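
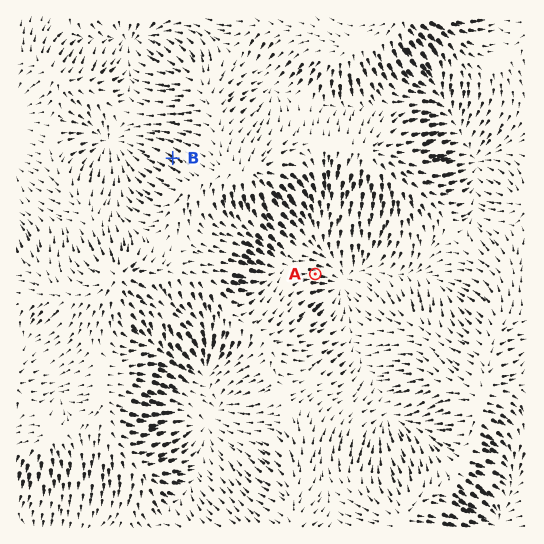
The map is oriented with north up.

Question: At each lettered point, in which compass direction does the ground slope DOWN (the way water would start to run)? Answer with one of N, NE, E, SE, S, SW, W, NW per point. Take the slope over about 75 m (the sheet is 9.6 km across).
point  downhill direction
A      E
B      NW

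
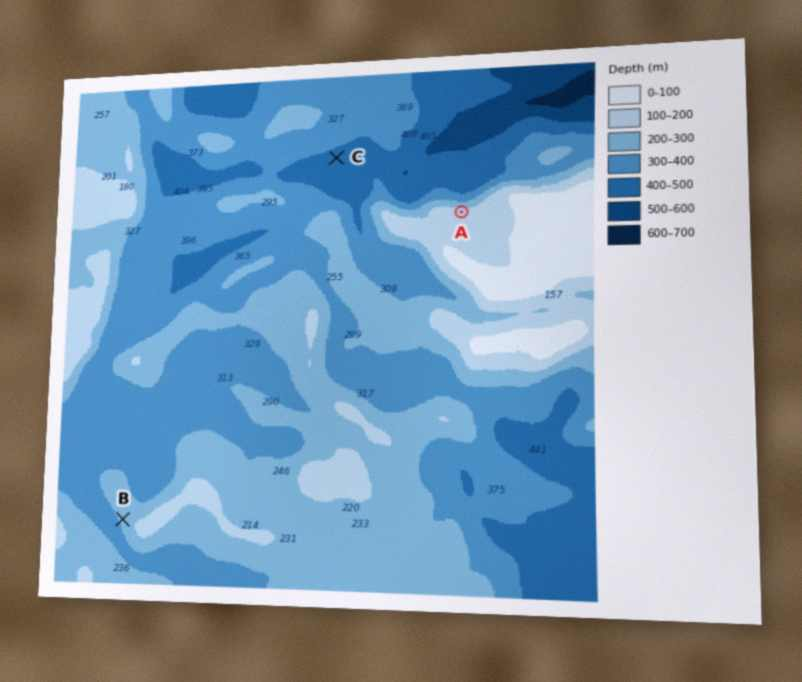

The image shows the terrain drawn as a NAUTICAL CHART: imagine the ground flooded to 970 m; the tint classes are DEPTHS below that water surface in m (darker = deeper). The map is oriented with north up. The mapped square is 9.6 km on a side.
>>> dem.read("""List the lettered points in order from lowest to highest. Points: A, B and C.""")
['C', 'B', 'A']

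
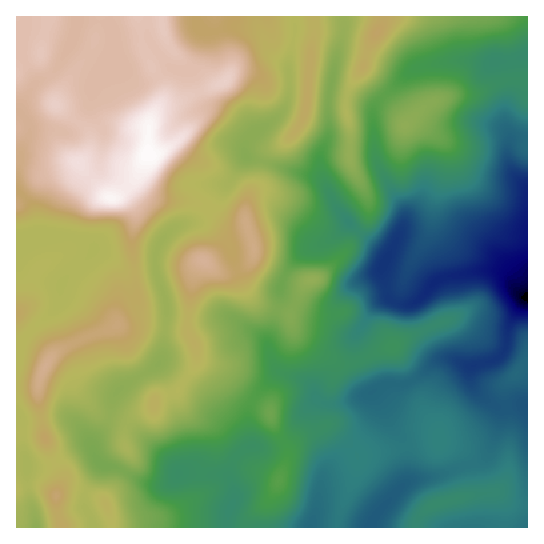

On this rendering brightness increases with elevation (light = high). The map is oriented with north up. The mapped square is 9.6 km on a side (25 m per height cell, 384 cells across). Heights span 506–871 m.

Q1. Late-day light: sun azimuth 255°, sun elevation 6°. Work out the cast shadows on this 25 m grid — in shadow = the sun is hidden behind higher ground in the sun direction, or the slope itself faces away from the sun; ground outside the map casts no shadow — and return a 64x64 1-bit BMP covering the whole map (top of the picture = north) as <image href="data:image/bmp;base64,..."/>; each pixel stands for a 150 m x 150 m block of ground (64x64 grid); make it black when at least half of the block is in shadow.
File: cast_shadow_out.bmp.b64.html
<image width="64" height="64" href="data:image/bmp;base64,Qk0+AgAAAAAAAD4AAAAoAAAAQAAAAEAAAAABAAEAAAAAAAACAAATCwAAEwsAAAIAAAAAAAAA////AAAAAAAABgAAAAAAAAAGAAAAAAAAAg8AABAAAAACD4AAOAAAAAMP4AA8AAAAAAfgADwAAAABwEAAPgAAAAHg4AAeAAAAAcHwABwAAAADgeAADAAAAAeBgAAAAAAAD4AAAAAAAAAPAAAAQAAAAA4AAABgAAAADAAAAPAAAAAcAAAAeAAAABwAAAAwAAAAHAAAAAAAAAAMAAAAAAAAAAwAAAIAAAAAAAAABwAAAAAAAAAHAABgAAAAAcYAAAAAAACBwAAAAAAAAEGAAAAAAAAAQwAAAAAAAABjAAAzgAwAAGEAAD8ADgAA4AECPwAeAADgA4P+AB4AAMADg/wACAAAwAPD/gAAAAHAA+H+AAAAAcAD+H8AAAABwAP8PwAAAAHAA/4/AAAAAcAD/x8AAAAAwAP/hwAAAADAB/+HgAAAAAAH/4fAAAAAAAfHB8AAAAAwAg8PwAAAAHgAPg8AAAAAfAD+HgAAAAA8APAeAAAAADwAADwAGAAADgAIPAA4AAAHgBw8ADgAAAfgHDwB+AAAA/AOPAPwAAAB+A88A/AAAAD4DzwDwAAAAHgHPAEAAAAAAAc4AAAAAAAARxABgAAAAAzHAADAAAAADMcPAAAAAAAPh4+AAAAAAA8Hj8AAAAAADweHwAAAAAwAAwOAAAAADAADAwAAAAAcAAEAAAAAABwAAAAAAA=="/>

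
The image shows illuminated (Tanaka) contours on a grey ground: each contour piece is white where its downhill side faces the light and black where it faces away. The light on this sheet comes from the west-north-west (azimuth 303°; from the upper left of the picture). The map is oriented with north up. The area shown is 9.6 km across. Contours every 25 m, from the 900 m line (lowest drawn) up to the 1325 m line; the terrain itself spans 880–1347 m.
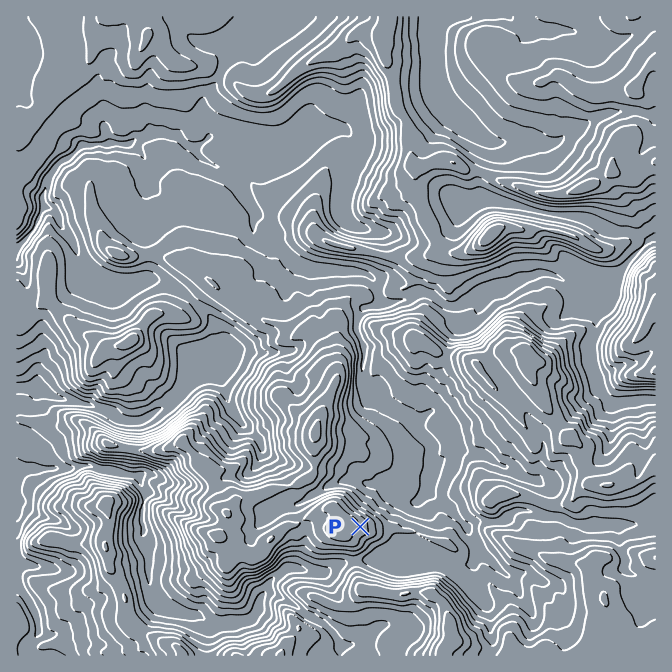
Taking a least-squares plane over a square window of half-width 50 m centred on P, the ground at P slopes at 9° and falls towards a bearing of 91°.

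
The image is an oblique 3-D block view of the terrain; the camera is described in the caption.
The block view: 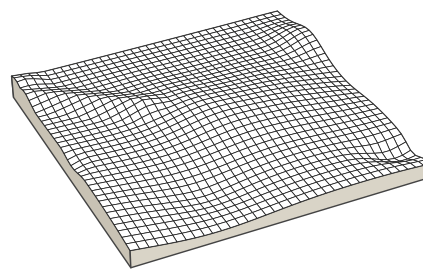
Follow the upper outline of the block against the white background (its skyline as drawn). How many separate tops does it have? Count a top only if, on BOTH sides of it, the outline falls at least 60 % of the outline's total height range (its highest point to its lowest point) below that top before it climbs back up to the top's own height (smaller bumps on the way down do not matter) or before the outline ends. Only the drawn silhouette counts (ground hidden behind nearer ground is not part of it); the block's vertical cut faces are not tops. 0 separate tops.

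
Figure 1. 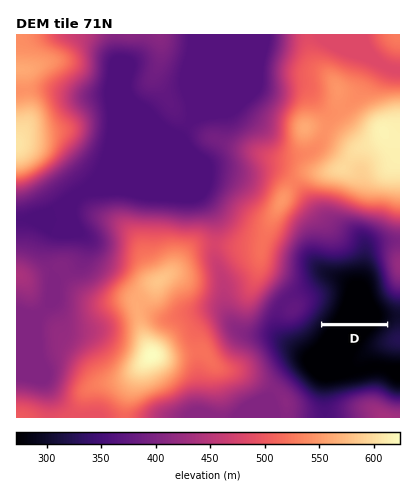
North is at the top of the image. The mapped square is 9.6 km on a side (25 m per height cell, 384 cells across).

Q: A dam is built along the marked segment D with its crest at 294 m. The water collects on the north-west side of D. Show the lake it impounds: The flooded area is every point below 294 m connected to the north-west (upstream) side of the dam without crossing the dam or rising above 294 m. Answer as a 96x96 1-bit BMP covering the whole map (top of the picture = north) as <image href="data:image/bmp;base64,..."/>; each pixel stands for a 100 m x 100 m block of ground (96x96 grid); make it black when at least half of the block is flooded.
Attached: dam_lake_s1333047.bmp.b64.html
<image width="96" height="96" href="data:image/bmp;base64,Qk2+BAAAAAAAAD4AAAAoAAAAYAAAAGAAAAABAAEAAAAAAIAEAAATCwAAEwsAAAIAAAAAAAAA////AAAAAAAAAAAAAAAAAAAAAAAAAAAAAAAAAAAAAAAAAAAAAAAAAAAAAAAAAAAAAAAAAAAAAAAAAAAAAAAAAAAAAAAAAAAAAAAAAAAAAAAAAAAAAAAAAAAAAAAAAAAAAAAAAAAAAAAAAAAAAAAAAAAAAAAAAAAAAAAAAAAAAAAAAAAAAAAAAAAAAAAAAAAAAAAAAAAAAAAAAAAAAAAAAAAAAAAAAAAAAAAAAAAAAAAAAAAAAAAAAAAAAAAAAAAAAAAAAAAAAAAAAAAAAAAAAAAAAAAAAAAAAAAAAAAAAAAAAAAAAAAAAAAAAAAAAAAAAAAAAAAAAAAAAAAAAAAAAAAAAAAAAAAAAAAAAAAAAAAAAAAAAAAAAAAAAAAAAAAAAAAAAAAAAAAAAAAAAAAAAAAH//gAAAAAAAAAAAAD//wAAAAAAAAAAAAB//gAAAAAAAAAAAAB//gAAAAAAAAAAAAA//AAAAAAAAAAAAAA/+AAAAAAAAAAAAAA/+AAAAAAAAAAAAAA/8AAAAAAAAAAAAAA/8AAAAAAAAAAAAAA/8AAAAAAAAAAAAAB/8AAAAAAAAAAAAAB/4AAAAAAAAAAAAAAfwAAAAAAAAAAAAAAAgAAAAAAAAAAAAAAAAAAAAAAAAAAAAAAAAAAAAAAAAAAAAAAAAAAAAAAAAAAAAAAAAAAAAAAAAAAAAAAAAAAAAAAAAAAAAAAAAAAAAAAAAAAAAAAAAAAAAAAAAAAAAAAAAAAAAAAAAAAAAAAAAAAAAAAAAAAAAAAAAAAAAAAAAAAAAAAAAAAAAAAAAAAAAAAAAAAAAAAAAAAAAAAAAAAAAAAAAAAAAAAAAAAAAAAAAAAAAAAAAAAAAAAAAAAAAAAAAAAAAAAAAAAAAAAAAAAAAAAAAAAAAAAAAAAAAAAAAAAAAAAAAAAAAAAAAAAAAAAAAAAAAAAAAAAAAAAAAAAAAAAAAAAAAAAAAAAAAAAAAAAAAAAAAAAAAAAAAAAAAAAAAAAAAAAAAAAAAAAAAAAAAAAAAAAAAAAAAAAAAAAAAAAAAAAAAAAAAAAAAAAAAAAAAAAAAAAAAAAAAAAAAAAAAAAAAAAAAAAAAAAAAAAAAAAAAAAAAAAAAAAAAAAAAAAAAAAAAAAAAAAAAAAAAAAAAAAAAAAAAAAAAAAAAAAAAAAAAAAAAAAAAAAAAAAAAAAAAAAAAAAAAAAAAAAAAAAAAAAAAAAAAAAAAAAAAAAAAAAAAAAAAAAAAAAAAAAAAAAAAAAAAAAAAAAAAAAAAAAAAAAAAAAAAAAAAAAAAAAAAAAAAAAAAAAAAAAAAAAAAAAAAAAAAAAAAAAAAAAAAAAAAAAAAAAAAAAAAAAAAAAAAAAAAAAAAAAAAAAAAAAAAAAAAAAAAAAAAAAAAAAAAAAAAAAAAAAAAAAAAAAAAAAAAAAAAAAAAAAAAAAAAAAAAAAAAAAAAAAAAAAAAAAAAAAAAAAAAAAAAAAAAAAAAAAAAAAAAAAAAAAAAAAAAAAAAAAAAAAAAAAAAAAAAAAAAAAAAAAAAAAAAAAAAA="/>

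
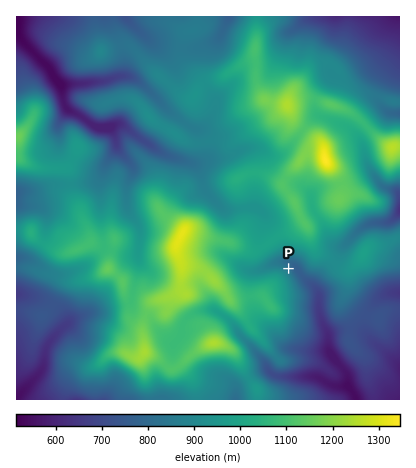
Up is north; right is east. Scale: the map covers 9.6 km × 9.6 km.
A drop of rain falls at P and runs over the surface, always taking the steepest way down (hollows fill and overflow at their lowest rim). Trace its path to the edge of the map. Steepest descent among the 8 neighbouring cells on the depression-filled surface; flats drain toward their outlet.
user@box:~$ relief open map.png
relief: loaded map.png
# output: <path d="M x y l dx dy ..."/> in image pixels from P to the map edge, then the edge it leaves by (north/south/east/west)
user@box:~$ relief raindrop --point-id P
<path d="M288 268l2-2 4 0 8 10 16 16 0 18 4 14 6 8 0 14 0 4 10 10 2 6 6 6 2 4 0 12 6 6 2 6"/>
exit: south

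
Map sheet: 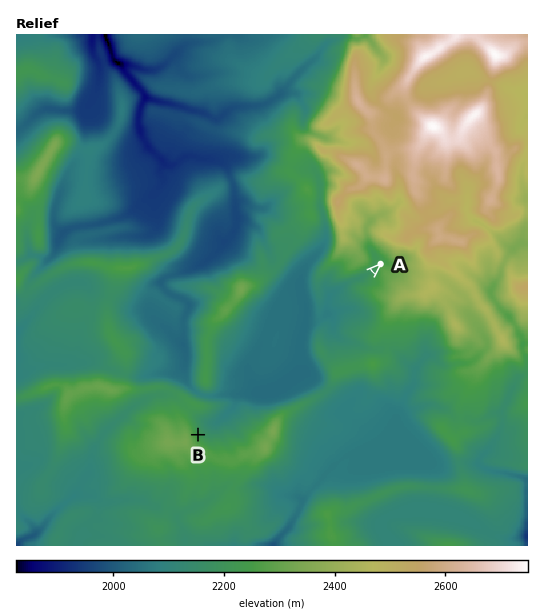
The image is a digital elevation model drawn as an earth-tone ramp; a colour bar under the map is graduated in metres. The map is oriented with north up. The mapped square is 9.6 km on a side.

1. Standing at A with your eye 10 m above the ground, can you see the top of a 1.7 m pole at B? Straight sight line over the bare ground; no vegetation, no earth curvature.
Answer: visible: true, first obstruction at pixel None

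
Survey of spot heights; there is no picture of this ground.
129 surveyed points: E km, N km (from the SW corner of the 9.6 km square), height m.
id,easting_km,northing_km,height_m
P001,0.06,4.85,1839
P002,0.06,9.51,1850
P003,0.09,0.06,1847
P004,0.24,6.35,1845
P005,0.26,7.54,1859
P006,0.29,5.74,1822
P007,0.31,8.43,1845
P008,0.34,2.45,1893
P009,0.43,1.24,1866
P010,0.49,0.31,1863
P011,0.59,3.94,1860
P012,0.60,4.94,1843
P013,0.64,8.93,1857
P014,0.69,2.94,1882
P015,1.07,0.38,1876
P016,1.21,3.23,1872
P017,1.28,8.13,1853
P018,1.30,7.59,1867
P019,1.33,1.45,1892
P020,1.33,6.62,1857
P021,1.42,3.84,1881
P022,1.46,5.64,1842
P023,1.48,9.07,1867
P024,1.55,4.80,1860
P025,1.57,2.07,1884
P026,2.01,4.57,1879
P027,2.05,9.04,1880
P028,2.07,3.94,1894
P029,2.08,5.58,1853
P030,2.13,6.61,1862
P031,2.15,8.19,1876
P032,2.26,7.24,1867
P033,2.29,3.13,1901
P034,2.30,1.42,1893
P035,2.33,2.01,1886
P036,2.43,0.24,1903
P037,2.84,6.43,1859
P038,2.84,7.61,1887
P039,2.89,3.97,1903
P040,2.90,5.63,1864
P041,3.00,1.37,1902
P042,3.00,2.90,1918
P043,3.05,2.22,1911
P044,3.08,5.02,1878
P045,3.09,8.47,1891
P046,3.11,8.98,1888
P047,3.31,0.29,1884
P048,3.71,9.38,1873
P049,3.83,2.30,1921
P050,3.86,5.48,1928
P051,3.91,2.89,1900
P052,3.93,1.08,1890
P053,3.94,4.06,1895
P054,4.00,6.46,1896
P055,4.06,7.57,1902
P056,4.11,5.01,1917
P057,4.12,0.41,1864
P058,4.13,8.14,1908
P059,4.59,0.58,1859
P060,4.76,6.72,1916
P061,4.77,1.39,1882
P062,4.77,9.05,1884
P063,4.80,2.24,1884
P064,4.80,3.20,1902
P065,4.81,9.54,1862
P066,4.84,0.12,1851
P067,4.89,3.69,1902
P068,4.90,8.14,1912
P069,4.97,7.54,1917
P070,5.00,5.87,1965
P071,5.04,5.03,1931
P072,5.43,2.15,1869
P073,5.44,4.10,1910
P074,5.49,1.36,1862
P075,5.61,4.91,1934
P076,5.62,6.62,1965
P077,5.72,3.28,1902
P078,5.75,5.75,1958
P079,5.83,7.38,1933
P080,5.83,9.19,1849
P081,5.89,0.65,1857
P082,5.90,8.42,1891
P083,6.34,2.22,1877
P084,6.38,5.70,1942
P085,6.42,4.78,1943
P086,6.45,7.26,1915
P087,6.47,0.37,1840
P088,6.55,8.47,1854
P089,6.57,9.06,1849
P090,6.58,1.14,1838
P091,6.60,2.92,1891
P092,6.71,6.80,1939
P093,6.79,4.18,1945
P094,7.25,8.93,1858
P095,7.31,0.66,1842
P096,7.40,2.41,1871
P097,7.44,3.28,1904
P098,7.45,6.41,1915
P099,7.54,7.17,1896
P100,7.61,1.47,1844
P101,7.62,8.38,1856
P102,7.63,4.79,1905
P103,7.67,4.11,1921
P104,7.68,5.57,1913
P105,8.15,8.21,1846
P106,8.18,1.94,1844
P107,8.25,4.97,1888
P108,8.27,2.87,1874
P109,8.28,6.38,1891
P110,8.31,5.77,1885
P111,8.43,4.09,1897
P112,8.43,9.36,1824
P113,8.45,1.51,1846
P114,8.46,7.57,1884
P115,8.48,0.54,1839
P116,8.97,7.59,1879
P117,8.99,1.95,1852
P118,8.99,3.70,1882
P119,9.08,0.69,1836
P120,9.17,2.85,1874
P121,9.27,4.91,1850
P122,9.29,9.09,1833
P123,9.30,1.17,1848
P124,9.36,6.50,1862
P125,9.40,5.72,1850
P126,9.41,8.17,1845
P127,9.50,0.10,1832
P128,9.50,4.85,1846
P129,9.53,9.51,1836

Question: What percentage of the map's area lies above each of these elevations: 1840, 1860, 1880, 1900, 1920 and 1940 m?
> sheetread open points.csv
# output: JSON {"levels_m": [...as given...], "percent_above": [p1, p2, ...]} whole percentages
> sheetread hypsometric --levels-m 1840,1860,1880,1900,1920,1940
{"levels_m": [1840, 1860, 1880, 1900, 1920, 1940], "percent_above": [94, 72, 51, 27, 11, 5]}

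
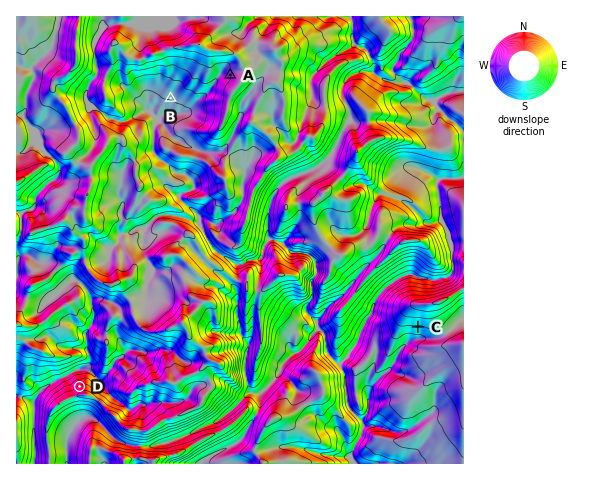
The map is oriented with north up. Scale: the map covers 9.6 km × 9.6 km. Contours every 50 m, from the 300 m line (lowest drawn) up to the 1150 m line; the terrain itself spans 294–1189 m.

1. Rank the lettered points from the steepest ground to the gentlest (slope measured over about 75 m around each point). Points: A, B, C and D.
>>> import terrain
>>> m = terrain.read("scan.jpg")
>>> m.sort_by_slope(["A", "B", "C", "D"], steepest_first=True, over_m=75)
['D', 'C', 'A', 'B']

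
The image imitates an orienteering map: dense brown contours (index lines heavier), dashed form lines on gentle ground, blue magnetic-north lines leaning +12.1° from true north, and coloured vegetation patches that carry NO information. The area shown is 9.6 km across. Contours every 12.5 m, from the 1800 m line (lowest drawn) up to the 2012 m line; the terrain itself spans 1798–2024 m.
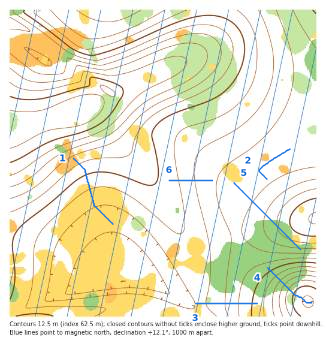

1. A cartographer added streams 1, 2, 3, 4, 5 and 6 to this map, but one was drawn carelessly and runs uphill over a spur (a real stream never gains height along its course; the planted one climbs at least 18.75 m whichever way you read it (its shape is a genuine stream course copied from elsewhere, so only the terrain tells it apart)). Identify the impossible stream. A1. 5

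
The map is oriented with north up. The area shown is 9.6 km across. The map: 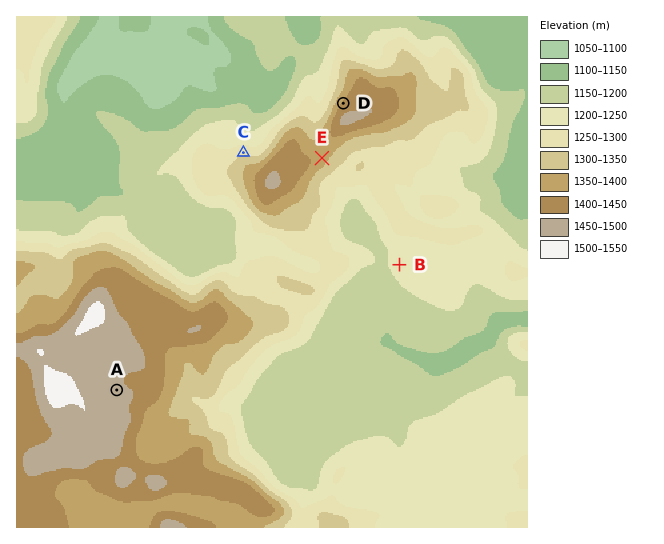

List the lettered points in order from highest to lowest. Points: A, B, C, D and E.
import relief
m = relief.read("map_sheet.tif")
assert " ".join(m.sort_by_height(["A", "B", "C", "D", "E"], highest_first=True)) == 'A D E C B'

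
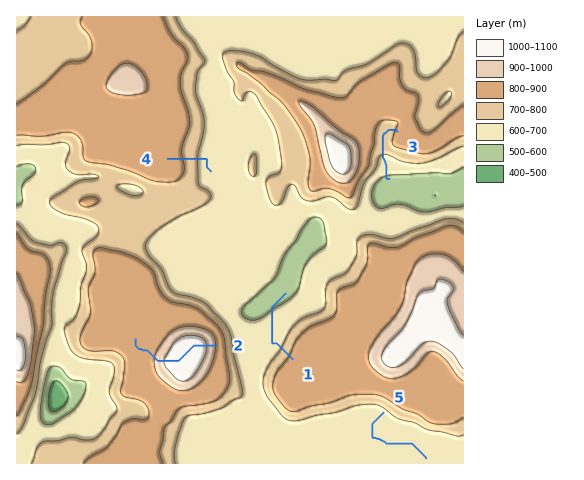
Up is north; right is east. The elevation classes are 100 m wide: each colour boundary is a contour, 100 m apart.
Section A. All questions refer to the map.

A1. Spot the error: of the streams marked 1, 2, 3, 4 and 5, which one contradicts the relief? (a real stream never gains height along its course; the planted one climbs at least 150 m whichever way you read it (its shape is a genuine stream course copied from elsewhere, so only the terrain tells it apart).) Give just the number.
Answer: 2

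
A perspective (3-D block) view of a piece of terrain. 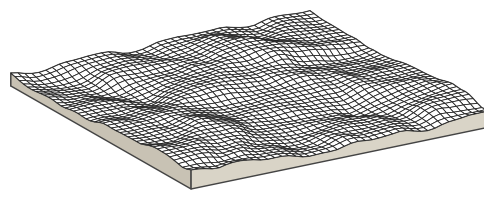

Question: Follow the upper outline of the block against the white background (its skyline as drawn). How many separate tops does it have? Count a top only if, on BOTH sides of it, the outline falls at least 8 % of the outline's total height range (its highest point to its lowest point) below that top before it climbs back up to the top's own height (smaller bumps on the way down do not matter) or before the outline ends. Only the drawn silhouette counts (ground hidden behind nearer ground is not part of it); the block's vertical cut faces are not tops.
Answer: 2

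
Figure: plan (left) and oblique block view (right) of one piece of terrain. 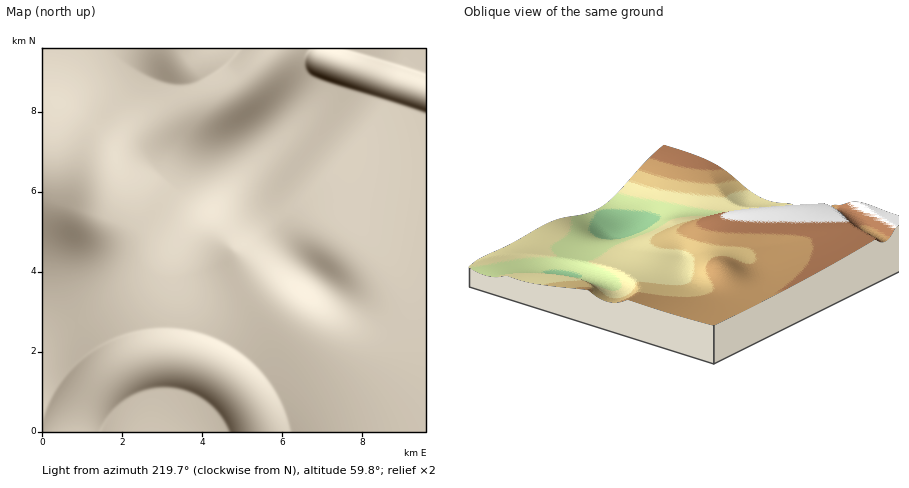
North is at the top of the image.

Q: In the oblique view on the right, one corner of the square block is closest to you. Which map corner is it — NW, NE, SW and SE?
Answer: SE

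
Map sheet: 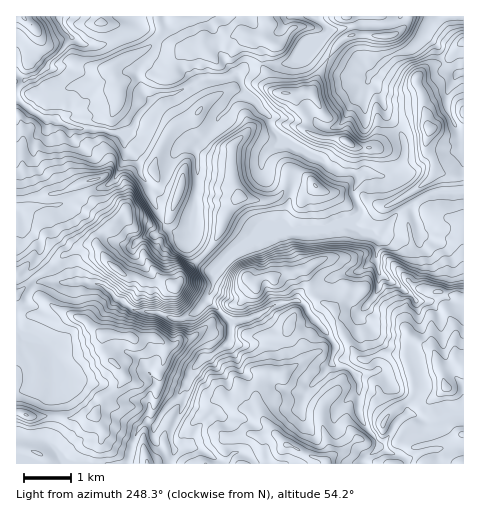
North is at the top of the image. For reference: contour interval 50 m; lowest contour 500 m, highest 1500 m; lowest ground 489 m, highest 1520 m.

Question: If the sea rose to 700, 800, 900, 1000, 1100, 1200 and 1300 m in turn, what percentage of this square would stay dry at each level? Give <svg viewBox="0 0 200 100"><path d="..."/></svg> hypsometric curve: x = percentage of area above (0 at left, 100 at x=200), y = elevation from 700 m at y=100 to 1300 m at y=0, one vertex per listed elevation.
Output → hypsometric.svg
<svg viewBox="0 0 200 100"><path d="M179 100l-37-17-27-16-21-17-14-17-28-16-27-17"/></svg>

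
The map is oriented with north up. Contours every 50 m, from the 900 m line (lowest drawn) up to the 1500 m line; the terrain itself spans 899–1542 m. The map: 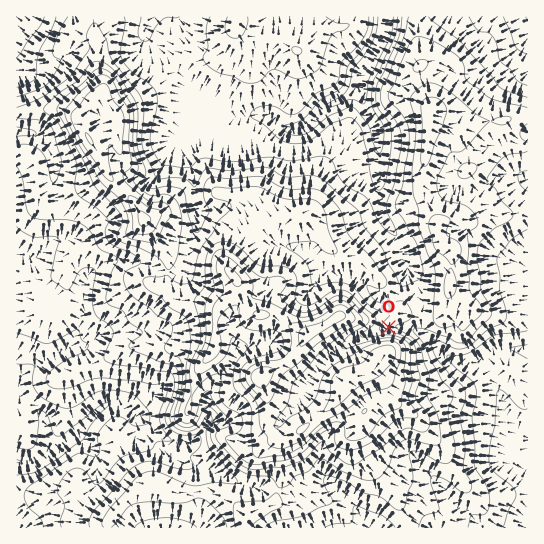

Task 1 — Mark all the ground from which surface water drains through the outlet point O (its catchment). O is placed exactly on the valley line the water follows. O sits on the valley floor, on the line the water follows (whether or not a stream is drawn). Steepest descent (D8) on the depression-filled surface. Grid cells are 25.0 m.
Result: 2.961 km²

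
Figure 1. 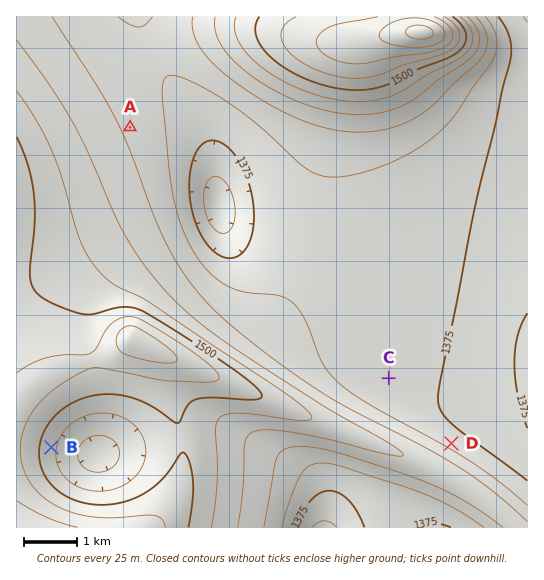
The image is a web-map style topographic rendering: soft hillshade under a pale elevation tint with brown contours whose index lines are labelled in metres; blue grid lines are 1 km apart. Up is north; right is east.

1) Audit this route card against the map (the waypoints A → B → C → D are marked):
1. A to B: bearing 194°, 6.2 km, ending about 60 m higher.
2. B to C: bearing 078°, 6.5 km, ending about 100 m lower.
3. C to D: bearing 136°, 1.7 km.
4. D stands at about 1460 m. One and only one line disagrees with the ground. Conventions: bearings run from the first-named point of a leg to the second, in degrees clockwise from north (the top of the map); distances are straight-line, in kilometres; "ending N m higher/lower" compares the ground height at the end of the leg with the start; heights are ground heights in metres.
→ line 4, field height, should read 1390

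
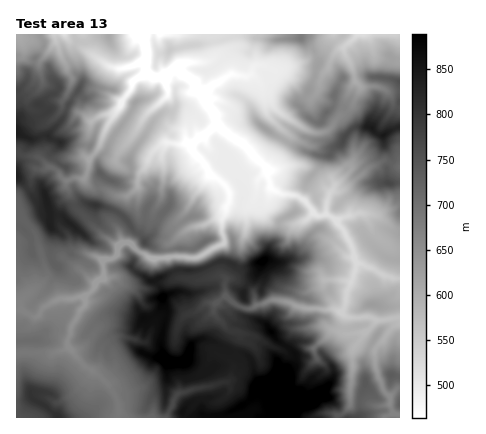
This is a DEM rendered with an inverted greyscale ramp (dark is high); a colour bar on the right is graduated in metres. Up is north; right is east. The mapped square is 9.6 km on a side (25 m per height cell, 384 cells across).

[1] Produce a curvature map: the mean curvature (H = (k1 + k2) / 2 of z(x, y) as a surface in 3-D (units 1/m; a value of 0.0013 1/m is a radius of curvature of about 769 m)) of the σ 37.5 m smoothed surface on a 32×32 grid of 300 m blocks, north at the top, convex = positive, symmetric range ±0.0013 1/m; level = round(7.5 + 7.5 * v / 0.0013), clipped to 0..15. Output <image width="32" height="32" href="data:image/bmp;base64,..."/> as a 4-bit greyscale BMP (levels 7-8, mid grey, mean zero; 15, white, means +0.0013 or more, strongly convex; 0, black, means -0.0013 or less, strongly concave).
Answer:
<image width="32" height="32" href="data:image/bmp;base64,Qk12AgAAAAAAAHYAAAAoAAAAIAAAACAAAAABAAQAAAAAAAACAAATCwAAEwsAABAAAAAAAAAAAAAAABEREQAiIiIAMzMzAERERABVVVUAZmZmAHd3dwCIiIgAmZmZAKqqqgC7u7sAzMzMAN3d3QDu7u4A////AGaLd4dnk2t5iYd3d0M0mHN6h2eJZ4XTuXWJd5vc8qeWe6l3d3dlxDNXaoalWpCrJ3ZoeGd3ZLaKl3eLpZf0jEyHeIZ4dYnrpoh5SYo09XZ4ZmZXmFn4g8V4mGdrH3RXaZmZaXhnR5S6mGZai/NnakmHmFqGe6akdYV3rHZDaaa3dYiVmHi4pWhZu8t5yoRkZXlWdXh5eKWFNyMDAXdlnKh3p4Zqdke8u7PV97l2tIeJh3iaQ1TOhEV1WpaZdHZ6ZYh6dua/k7//uKqppkaqRHl5docVDwAQAJ5Y68zIhlmod2Z26hD7e79Qdb06lnaJd4SqjlhtmnY315SHRLqjt4hnt8R2i2eHuER2SKU3FoZpWZhn27eHuWtkhnSPKNdlWEnHW2Q0a4pqdpeGQphYd4anxlJ46lx2dnWYhpunVp3cpFPWq1opdmdpiXVnhkaFlnd5VHZcR3h1mJdYVHy1WFdXbJZ6WKVmS4mEdZ2Hu0XFuri2sqS4aXOkVo55dH5n5oZbaGTJTHd7SYn1kaw2v1qXl5N1DkXJejlbVjx7hTuWeJW5ugnpG4WHmWW8VrdZmJddLYrw3E1maYd2Z7TGNCh5iz5mejMXSpVmh2WWfk/sdrZ5QlMtonaIh2ZUiXR1RWpWhki6arqYZ3h2Rph1l5lnpniblSt1iZl5i72miGZ1"/>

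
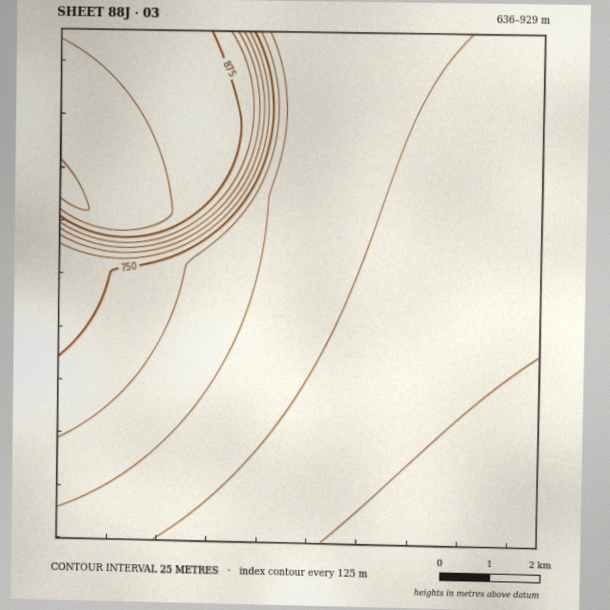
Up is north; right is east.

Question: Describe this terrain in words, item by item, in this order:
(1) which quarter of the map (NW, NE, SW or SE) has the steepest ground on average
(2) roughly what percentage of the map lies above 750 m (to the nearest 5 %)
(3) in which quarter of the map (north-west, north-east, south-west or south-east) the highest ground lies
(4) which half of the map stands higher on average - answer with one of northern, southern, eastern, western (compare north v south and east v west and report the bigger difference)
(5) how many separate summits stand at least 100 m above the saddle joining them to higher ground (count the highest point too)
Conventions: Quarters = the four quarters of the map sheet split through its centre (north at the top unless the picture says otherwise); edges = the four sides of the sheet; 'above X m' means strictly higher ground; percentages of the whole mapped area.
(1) The north-west quarter is the steepest part of the map.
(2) Ground above 750 m makes up about 20 % of the sheet.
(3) Look to the north-west quarter for the highest ground.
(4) Taken as a whole, the western half is higher than the eastern.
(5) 1 summit rises at least 100 m above its surroundings.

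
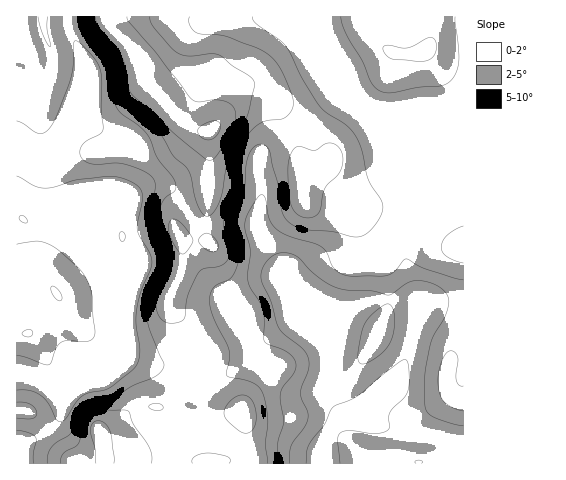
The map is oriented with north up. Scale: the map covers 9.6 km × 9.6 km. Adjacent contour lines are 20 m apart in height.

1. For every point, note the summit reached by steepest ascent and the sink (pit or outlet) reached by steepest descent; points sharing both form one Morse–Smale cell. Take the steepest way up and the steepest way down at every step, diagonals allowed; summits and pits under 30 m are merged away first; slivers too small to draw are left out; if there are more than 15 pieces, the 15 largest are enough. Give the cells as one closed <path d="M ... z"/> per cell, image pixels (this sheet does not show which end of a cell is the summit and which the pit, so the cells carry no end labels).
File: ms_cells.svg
<path d="M323 16l-217 1 4 11 19 18 8 11 9 25 25 29 17 15 22 6 0 34-3 14 2 21-3 16 0 20 3 5-28-3 2 26-14 36 6 11 25 24 6 10 0 10-11 16 12 16 39-24 7-7 2-6 3 12 25 24 11 5 20 0 12-3 5 13 9 14-16 26 1 22 138 0 1-264-6-1-18 7-14 2 0-7-6-12-20-13-13-14-13-26-14-21-31-76z"/><path d="M105 16l-62 0 1 15 9 26 0 12-4 15-6 4-4 0-23-7 1 381 7-19 22-11 13-13 3-15-4-6 9 0 23-23 37-16 7 0 14 5 28-3 9 3 10 8 8-9 4-10-3-12-29-29-5-7-1-7 9-18 5-15 0-16-4-11 30 4-3-5 0-20 3-16-2-21 3-14 0-34-22-6-17-15-25-29-9-25-8-11-19-18z"/><path d="M463 16l-139 1 0 8 5 14 33 80 12 17 13 26 13 14 20 13 6 12 0 7 38-9z"/><path d="M255 351l-2 6-7 7-35 23-4 1-13-16-32 35-26 1-24 19-13 4 6 32 218 1 1-22 16-26-9-14-5-13-12 3-20 0-11-5-25-24z"/><path d="M134 359l-7 0-37 16-23 23-8 0 3 6-3 15-13 13-23 12-7 19 88 1 0-15-5-17 13-5 24-19 26-1 31-35-8-8-9-3-28 3z"/><path d="M42 16l-26 1 0 63 8 5 15 3 4 0 6-4 4-15-1-17-7-17z"/>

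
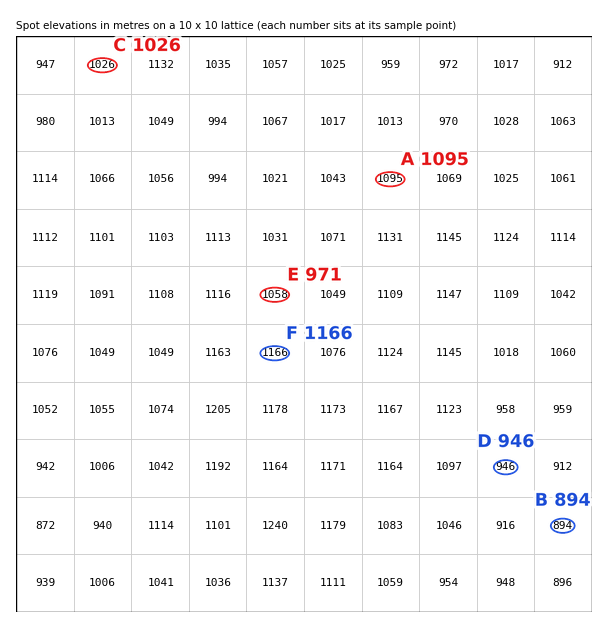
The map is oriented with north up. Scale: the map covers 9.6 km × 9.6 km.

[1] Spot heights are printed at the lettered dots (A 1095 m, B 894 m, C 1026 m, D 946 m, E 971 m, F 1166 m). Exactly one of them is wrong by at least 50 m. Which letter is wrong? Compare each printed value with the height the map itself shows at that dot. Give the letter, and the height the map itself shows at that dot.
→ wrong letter E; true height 1058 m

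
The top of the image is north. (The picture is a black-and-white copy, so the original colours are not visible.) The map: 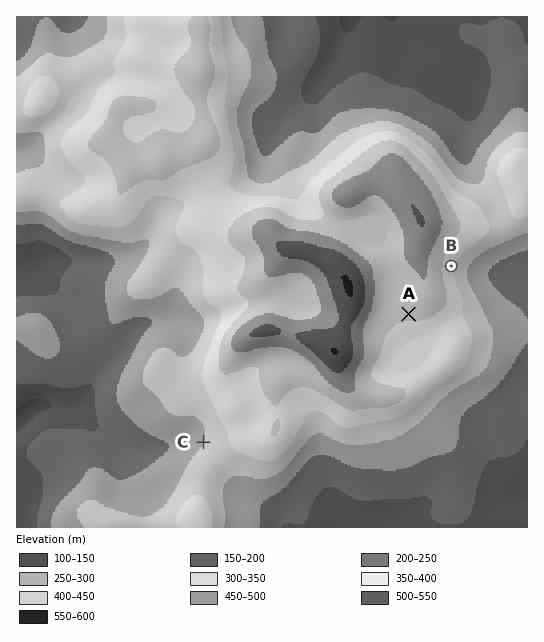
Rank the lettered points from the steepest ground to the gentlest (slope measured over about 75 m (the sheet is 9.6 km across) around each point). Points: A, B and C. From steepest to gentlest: B C A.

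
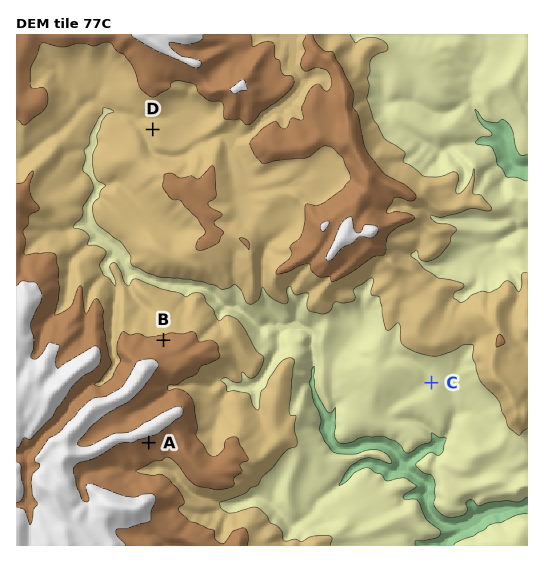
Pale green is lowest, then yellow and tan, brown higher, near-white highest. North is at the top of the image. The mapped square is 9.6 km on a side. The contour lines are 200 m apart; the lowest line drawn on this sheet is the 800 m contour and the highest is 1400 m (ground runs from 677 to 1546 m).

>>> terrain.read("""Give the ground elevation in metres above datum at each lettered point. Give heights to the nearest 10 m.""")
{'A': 1340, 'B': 1230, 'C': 920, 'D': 1080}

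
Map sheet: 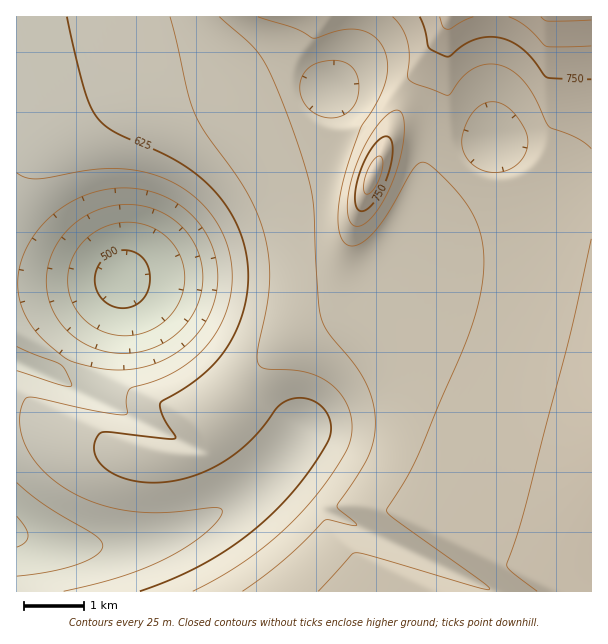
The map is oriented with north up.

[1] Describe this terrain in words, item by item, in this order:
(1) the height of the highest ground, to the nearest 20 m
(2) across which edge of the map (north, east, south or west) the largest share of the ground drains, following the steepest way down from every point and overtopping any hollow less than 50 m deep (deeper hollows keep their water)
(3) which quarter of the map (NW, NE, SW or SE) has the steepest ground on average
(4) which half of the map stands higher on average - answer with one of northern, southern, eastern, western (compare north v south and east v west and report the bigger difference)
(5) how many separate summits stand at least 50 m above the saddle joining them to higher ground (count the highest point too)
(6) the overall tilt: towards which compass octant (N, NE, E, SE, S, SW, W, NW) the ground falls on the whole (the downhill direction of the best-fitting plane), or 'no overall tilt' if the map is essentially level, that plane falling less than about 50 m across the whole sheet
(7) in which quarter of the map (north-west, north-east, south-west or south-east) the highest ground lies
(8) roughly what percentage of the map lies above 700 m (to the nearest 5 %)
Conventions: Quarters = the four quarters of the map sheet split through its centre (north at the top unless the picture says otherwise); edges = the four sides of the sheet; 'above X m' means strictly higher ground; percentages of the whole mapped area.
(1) About 800 m is the highest elevation on the sheet.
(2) Most of the ground drains across the western edge.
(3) The steepest ground, on average, is in the south-west quarter.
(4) The eastern half stands higher on average than the western half.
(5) There are 2 summits with 50 m or more of prominence.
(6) The general tilt is down to the west (the land rises towards the east).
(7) Look to the north-east quarter for the highest ground.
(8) Ground above 700 m makes up about 30 % of the sheet.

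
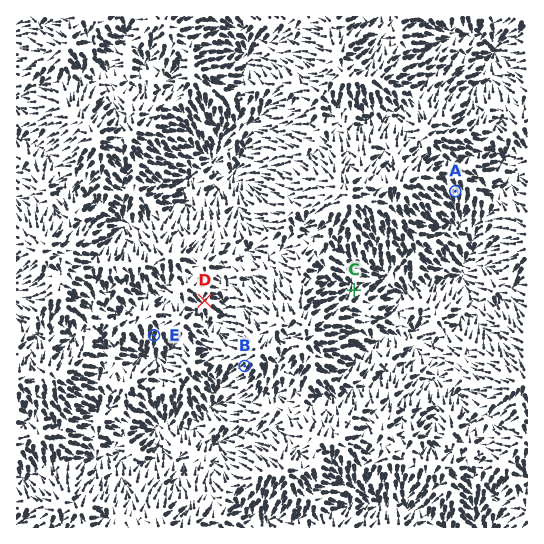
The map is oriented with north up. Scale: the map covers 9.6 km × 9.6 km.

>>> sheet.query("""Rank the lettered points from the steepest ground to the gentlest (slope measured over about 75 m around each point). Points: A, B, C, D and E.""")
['B', 'A', 'E', 'C', 'D']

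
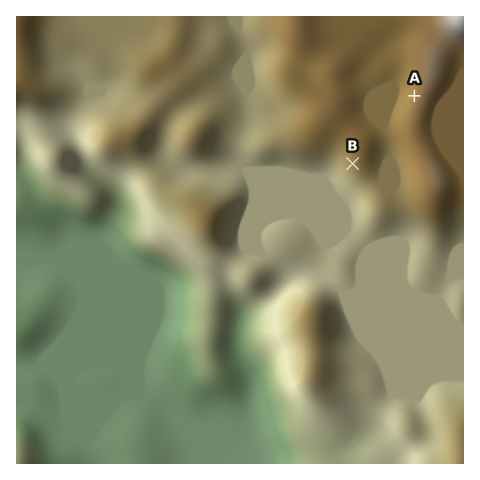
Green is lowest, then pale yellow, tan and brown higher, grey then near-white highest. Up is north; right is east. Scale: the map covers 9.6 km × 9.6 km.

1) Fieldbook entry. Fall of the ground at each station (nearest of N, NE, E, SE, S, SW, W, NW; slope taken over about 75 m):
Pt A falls W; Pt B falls SW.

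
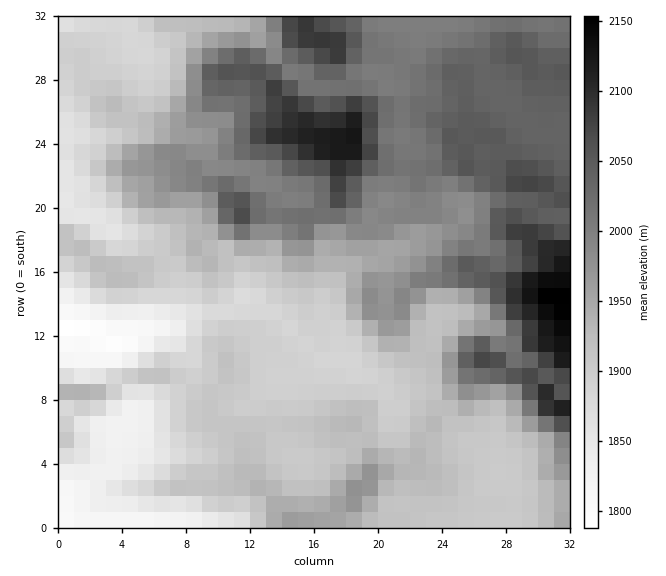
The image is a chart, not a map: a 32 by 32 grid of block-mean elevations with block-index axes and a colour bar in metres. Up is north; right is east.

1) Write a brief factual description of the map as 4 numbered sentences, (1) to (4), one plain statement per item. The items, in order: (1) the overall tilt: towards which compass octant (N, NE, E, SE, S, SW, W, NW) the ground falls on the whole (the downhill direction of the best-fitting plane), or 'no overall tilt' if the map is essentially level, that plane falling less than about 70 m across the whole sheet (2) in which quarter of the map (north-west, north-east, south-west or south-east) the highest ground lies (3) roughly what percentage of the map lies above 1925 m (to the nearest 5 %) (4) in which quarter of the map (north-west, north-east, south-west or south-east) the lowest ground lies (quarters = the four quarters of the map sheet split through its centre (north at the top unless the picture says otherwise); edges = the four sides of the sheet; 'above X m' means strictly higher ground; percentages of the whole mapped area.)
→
(1) Overall the map slopes down towards the south-west.
(2) The highest point lies in the south-east quarter of the map.
(3) Roughly 55 % of the ground is higher than 1925 m.
(4) Look to the south-west quarter for the lowest ground.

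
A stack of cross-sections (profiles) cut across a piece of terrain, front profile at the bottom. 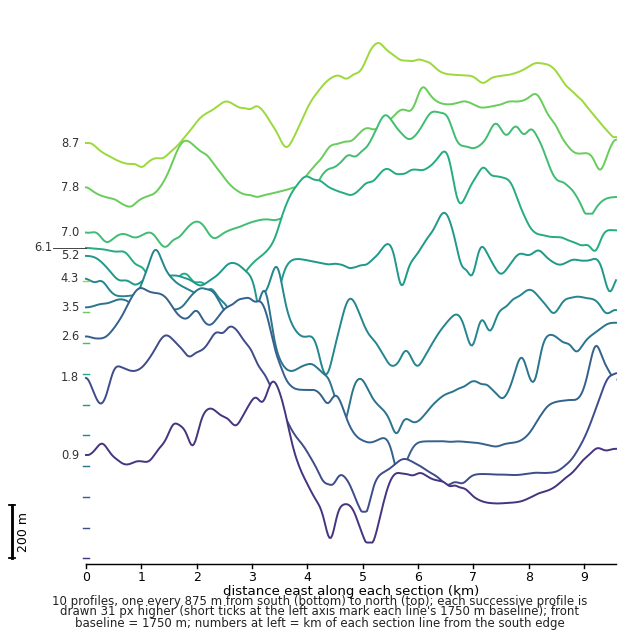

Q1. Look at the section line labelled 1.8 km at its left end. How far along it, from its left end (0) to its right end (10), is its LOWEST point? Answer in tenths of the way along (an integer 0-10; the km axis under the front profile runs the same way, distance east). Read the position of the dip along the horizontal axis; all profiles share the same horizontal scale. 5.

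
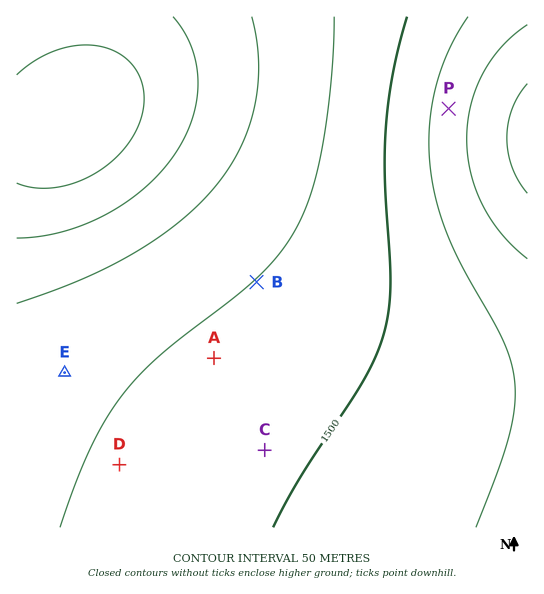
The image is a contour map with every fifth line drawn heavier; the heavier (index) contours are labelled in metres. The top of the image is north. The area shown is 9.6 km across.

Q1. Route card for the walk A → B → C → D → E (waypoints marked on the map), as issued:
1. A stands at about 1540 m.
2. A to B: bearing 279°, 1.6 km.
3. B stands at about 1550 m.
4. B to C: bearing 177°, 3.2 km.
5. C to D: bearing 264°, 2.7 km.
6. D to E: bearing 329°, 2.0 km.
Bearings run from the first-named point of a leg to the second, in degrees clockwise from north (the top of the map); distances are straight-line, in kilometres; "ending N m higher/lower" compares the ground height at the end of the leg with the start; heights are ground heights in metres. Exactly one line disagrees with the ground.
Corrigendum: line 2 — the bearing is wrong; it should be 029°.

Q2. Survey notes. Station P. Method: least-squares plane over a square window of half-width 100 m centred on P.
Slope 4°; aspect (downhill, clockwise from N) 100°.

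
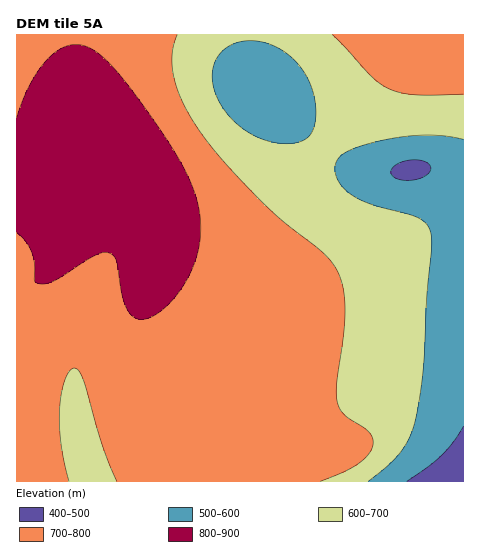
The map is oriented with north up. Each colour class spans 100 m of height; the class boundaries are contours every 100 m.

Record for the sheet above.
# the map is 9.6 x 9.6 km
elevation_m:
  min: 410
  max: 900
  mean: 710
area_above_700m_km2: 56.4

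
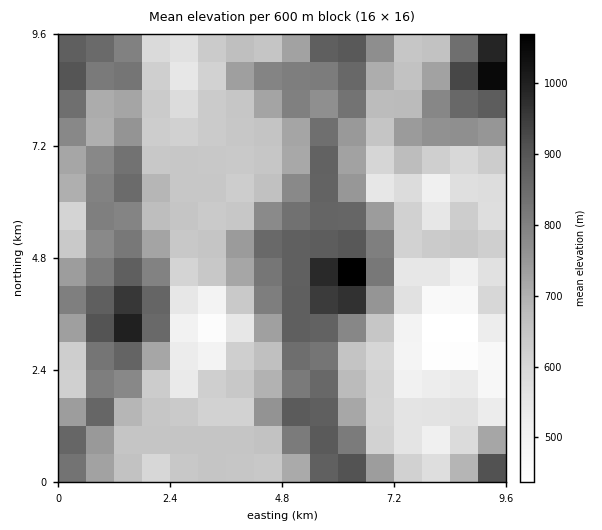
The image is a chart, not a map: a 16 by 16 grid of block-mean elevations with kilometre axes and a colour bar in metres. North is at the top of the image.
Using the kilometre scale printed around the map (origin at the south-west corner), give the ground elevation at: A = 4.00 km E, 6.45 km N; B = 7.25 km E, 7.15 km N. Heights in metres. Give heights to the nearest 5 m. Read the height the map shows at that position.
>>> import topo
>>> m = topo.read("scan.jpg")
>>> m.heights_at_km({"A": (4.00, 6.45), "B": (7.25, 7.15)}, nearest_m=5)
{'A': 630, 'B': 660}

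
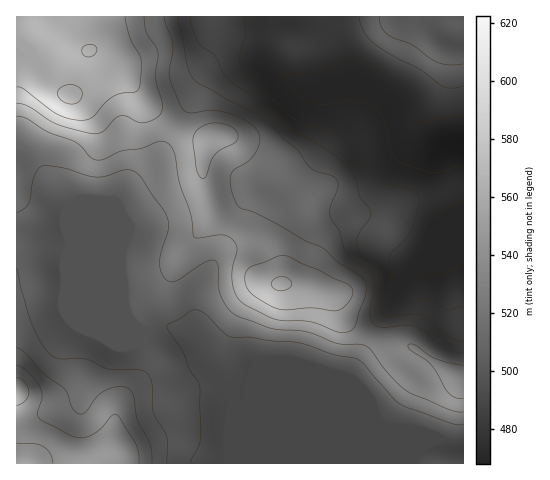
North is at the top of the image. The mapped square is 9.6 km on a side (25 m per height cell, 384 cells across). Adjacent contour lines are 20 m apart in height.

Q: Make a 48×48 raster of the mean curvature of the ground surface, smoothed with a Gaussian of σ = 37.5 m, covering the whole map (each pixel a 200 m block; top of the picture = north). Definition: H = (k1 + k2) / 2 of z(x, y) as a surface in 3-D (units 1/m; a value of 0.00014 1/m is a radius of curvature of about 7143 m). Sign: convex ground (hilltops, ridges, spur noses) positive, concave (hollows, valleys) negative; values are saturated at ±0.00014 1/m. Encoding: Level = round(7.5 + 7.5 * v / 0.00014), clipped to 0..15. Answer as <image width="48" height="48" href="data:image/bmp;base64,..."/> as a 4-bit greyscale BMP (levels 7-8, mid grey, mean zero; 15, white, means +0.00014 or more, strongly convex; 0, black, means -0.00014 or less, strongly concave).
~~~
<image width="48" height="48" href="data:image/bmp;base64,Qk32BAAAAAAAAHYAAAAoAAAAMAAAADAAAAABAAQAAAAAAIAEAAATCwAAEwsAABAAAAAAAAAAAAAAABEREQAiIiIAMzMzAERERABVVVUAZmZmAHd3dwCIiIgAmZmZAKqqqgC7u7sAzMzMAN3d3QDu7u4A////AKzJeJmYisuGVEVmd3h4d4eHeHiId3a93Hmpmqu7vNyGZ3h2Z3d3d3d3d3d3d3VXdmiruXes3cl3iJl2Z3d3d3d3d3d3d3d1M3ealiJZy5ZmiJh2Z3d3d3d3d3d3d3YyRlRFVCE4y3RFaIh2Z3iHd4iHeHd2VDI0WGQjRUNa7XM0Z4h1Z3d3iIeId3dmZURWi9pmZlRq7qVFeIhlZ3d3h3h3h3dVZnia3/+4h3VozshneJh2Z3d4iIeHd3Yjasuq3/+XeJh3nMmHd4mHd3eIeHiHd3I1ndp4vvpEWKqHiaqHZniId3d4h4d3ZSNa3ZZp38YzR6uWVomZmGZ3eGd3d3ZDMyOMuXet7aZEV4qFIkeruWZniGRERDM0QySsmJzup6dVZndiNCSal2ZniGREMzNFh1asvO/ZQphmZlM2d3VodWZmd1RVQzRZ3ams7/2UEphmZEd3d3dmZmZVd1RodlaL/8l5ztpjJYh2VXd3d2d1Z2VWiGV7yoib3JUiaspzR4h2N3h3d1qGd1VWiYeM7Kmau6UABJuUWYmXN4h3d2qYmFVnirq926mqzvxQAFmVa3mpN3d3dlmZqWV3et3v7Lu7z//CACeFa3mqR3d3dliJqVRFa+7v/c3Lvv/3ETZ1aompN3d3dWmIu3MiXP287Jqoi9/XMjVUWIiHN3d4dYmIzaYgOslouWZ3iGZ1RDd3ZoiHV3eHdXl3v9lRFnVGmFaJhAAlZkN3d5mIdnh4d1hmndqFRndomGeKlAAmqXNnd5mHZnd4d0ZUaaqYiamZl2aKp0NIzJU3d3d3R3h3d1VUV3m6iJiIdlZ4iZhozKYmeGeHR3iId1ZlZ3jcdnd3dmeGV6qZu6dDd5mXRXd3dXd3d3jcdXiIdnmnRHmZq7llRbl2ZEVERFeYd3nbZYiHdnm6dWeIq8uYhrhVd0NFQzeYZ4vZRXdmZnit2nd3mruqqbhWdlaIUzeXV53XNXdWd3ic/ZdmZ4iIu7h4h3rLhEiWVq7WJHZniIiK3HZlRFVGm4d3d4vclmh1RZ3GJHdomph4qFVlRWZEeFVVVFiqh4hkRYzIaJh4rLmIhkV2VndlZkREMiWZeJlURp3szsmavLmZhleHZ4hlVSNVRFipZpp1aK3//+zcqHeIh2iHZ4hkRRNXiry3RHqYh3rf/szbczRWZniHZ4mGZgJa3/6mM2vMlTWJmYiYQiNFZ4iHd3iZhzad//2mM4ztlTRmVmZlMjRWZ3d3dmeKmGre7bu5Zq3KdUWIZnhkNFZmd3d3dlV5mGvKqYmqmbyWVVaZd5hjRWd3d3d2ZUR5h2mXeHeamsp0NFaHZWZERmZmd3dlVUV4h3d2Z4eImsuGRGeIZEM0VmZmZmVEVlaaqodmZ5mYisy7llaJlkM0aJh2ZVRFeHnO3XdmaKqqmZmc2UNpmGRFi8uZhkVoqpvtqWZneImqqXVa2kJYmZhnm8upl1esypvIVGeIiHd4mYVIuDJXmZh3iImYh2jOyYmGVmiph3d2aIZXhBJXiHZXZVZ4h2e9uHd3qw=="/>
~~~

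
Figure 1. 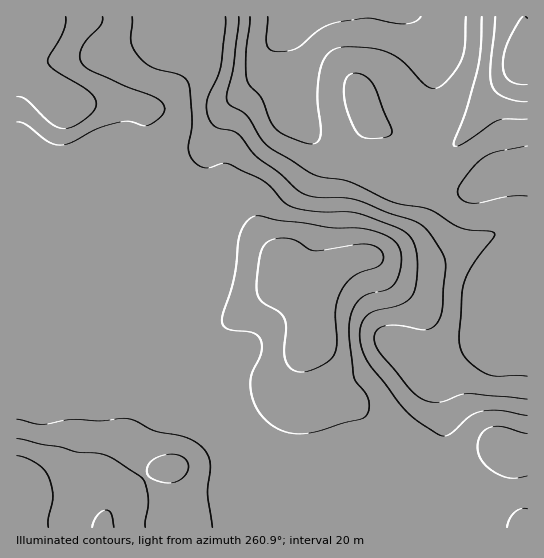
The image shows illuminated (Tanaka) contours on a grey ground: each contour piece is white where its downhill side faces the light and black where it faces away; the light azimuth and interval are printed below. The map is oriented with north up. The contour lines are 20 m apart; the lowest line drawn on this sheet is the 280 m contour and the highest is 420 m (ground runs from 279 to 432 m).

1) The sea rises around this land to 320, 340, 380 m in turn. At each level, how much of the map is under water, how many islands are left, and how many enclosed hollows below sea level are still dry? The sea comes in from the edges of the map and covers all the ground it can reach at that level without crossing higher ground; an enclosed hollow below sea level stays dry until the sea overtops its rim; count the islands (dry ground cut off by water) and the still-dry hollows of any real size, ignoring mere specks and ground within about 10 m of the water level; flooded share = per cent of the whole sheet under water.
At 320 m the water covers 20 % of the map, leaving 0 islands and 0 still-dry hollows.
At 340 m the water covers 28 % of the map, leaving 0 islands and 0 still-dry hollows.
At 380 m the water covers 77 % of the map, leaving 1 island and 0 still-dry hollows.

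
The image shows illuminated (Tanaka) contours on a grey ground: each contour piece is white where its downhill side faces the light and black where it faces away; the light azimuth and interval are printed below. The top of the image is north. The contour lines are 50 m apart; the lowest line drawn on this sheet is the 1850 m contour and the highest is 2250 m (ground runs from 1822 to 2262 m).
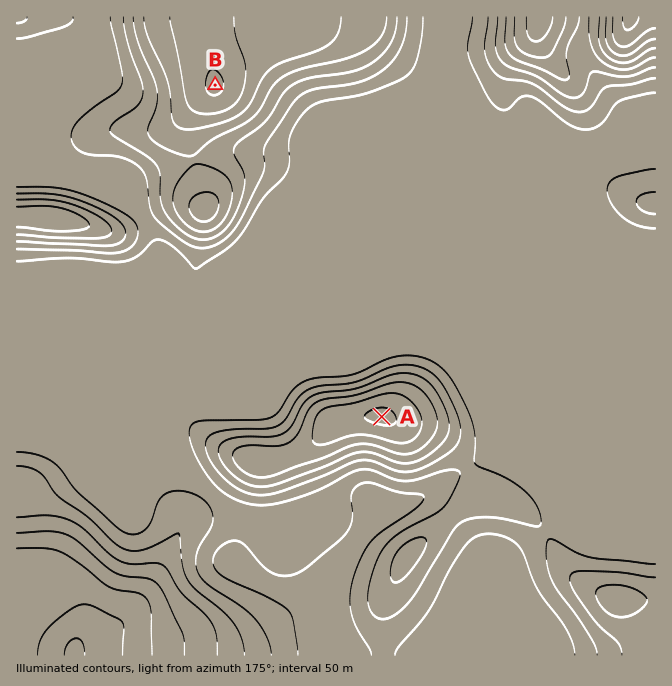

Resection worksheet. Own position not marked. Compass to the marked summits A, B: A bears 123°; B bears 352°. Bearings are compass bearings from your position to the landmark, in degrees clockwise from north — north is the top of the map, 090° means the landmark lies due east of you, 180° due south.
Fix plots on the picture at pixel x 250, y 331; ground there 1880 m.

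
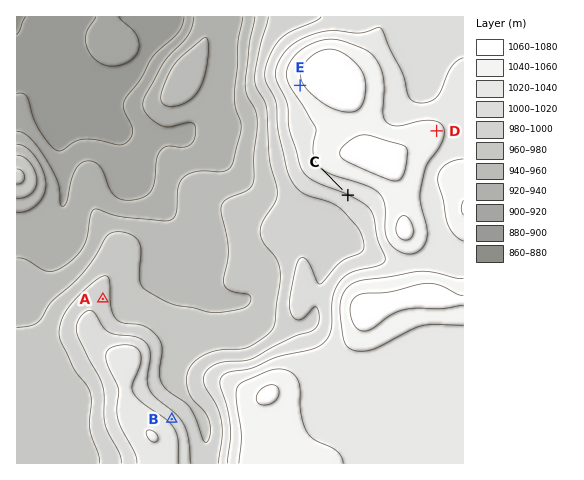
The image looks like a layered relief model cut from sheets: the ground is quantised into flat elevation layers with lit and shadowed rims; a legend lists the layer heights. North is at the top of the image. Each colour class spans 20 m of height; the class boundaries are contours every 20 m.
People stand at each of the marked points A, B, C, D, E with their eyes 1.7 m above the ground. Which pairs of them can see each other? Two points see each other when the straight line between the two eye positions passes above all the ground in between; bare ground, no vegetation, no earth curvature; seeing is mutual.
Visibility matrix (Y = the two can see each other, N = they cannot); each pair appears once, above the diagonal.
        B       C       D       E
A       N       Y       N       Y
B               Y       N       Y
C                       N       N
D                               N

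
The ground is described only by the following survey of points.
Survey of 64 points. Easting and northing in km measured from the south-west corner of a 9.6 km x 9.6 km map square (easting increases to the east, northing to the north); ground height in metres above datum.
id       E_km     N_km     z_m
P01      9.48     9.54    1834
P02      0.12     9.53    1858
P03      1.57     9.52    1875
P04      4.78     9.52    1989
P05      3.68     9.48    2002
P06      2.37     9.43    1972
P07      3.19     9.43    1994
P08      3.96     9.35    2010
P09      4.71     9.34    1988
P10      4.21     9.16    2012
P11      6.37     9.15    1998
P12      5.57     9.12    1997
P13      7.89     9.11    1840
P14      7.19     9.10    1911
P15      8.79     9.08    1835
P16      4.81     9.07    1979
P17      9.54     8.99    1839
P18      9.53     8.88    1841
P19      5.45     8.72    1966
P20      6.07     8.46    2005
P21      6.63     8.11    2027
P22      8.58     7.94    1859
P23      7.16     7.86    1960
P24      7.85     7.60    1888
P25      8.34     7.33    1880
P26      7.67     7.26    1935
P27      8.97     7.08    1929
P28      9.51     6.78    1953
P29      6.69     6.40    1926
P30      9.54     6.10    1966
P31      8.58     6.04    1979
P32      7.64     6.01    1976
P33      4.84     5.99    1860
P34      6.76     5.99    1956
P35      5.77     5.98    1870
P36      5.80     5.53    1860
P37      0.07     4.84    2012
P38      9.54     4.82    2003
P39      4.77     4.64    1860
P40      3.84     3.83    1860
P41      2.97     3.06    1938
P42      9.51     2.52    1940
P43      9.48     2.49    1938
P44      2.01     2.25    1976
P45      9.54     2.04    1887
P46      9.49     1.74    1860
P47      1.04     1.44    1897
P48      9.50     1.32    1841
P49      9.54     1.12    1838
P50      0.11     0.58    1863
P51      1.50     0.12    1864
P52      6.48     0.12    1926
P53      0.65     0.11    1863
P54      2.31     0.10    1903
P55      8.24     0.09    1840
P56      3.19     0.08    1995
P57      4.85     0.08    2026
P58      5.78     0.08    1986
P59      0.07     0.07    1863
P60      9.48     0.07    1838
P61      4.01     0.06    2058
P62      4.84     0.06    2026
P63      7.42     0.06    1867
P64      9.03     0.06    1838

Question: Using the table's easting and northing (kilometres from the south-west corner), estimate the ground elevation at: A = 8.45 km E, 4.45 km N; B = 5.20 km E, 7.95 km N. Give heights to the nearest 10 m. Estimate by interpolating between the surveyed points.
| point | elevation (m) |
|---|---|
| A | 2000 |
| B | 1940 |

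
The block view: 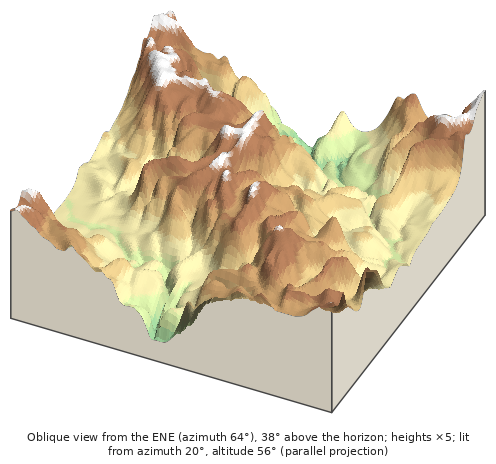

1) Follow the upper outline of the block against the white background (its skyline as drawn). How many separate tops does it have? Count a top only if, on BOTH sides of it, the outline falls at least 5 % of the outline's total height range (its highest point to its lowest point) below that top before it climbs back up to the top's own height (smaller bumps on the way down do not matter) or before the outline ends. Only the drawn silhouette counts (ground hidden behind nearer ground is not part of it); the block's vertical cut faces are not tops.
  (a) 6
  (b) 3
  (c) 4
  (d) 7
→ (c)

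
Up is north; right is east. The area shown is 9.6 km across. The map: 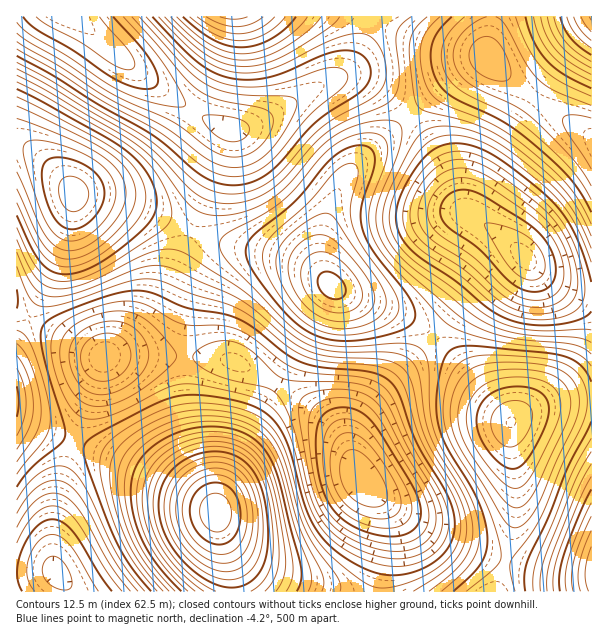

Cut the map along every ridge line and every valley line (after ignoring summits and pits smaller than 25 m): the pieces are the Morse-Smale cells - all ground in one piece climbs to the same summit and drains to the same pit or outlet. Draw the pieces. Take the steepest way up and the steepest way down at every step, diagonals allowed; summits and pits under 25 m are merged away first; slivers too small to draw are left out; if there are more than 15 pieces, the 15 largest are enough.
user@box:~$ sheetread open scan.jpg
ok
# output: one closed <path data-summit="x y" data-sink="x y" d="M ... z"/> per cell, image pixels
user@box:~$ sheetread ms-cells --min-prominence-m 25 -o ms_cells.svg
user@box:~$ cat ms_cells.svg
<path data-summit="216 512" data-sink="362 480" d="M201 356l-17 1 2 45 7 39 21 60 4 26 11 33 3 31 146 1 10-53-2-24-7-15-18-20-13-33-12-19-27-24-48-30-33-14z"/><path data-summit="512 422" data-sink="362 480" d="M434 336l-64 68-10 15-8 18 0 21 3 10 6 12 21 24 6 18-2 29-7 40 116 1 15-43 6-30 0-43-6-44 1-10-27-29-30-37z"/><path data-summit="74 194" data-sink="68 17" d="M75 16l-59 1 0 126 11 3 12 10 28 27 7 11 21 2 28 6 33 12 36 16 25-57 12-44-25-11-45-30-34-27z"/><path data-summit="332 287" data-sink="362 480" d="M251 250l-26 2-6 2-14 16-9 18-6 20-6 48 44 4 33 14 26 16 28 19 21 19 8 13 7 17 1-21 8-18 10-15 63-69-17-13-18-9-41-13-22-11-15-15-23-14z"/><path data-summit="591 141" data-sink="524 257" d="M488 58l-12 4-21 14-46 40 24 30 17 31 12 30 6 7 33 21 47 45 22 12 21 4 1-159-76-52z"/><path data-summit="332 287" data-sink="524 257" d="M410 116l-5 2-33 30-18 19-14 19-16 44-2 37 6 15 7 7 22 11 41 13 18 9 18 14 35-43 26-27 18-12 9 0-21-19-33-21-6-7-24-54-16-22z"/><path data-summit="332 287" data-sink="68 17" d="M359 78l-20 0-9 2-81 47-10 3-9-2-13 45-24 54 0 4 28 11 73 17 18 9 14 12-4-13 0-28 9-33 9-20 14-19 55-51-23-24z"/><path data-summit="234 17" data-sink="68 17" d="M372 16l-296 1 58 51 46 35 42 24 17 3 31-14 38-24 34-18 16-18z"/><path data-summit="216 512" data-sink="56 573" d="M77 442l-4 2-3 8-15 54-3 34 0 17 3 13-38 2 0 20 215-1-2-24-12-40-1-12-8-10-71-37z"/><path data-summit="512 422" data-sink="524 257" d="M522 254l-9 0-18 12-26 27-35 40 0 3 20 20 30 37 26 28 21-12 14-5 18-2 29-1 0-104-22-5-18-9-10-7z"/><path data-summit="74 194" data-sink="104 357" d="M81 194l-8 1-3 27-12 39-28 57 29 18 39 19 7 1 29-19 17-19 18-33 23-54-51-23-30-9z"/><path data-summit="512 422" data-sink="591 573" d="M591 402l-28 0-18 2-26 11-8 7-1 10 6 44 0 43-6 30-13 43 95-1z"/><path data-summit="216 512" data-sink="104 357" d="M161 355l-56 1-3 6-16 49-12 30 64 27 59 30 18 13-1-10-24-72-6-43 0-29z"/><path data-summit="591 141" data-sink="68 17" d="M491 16l-117 0-16 40-6 9-14 12 21 1 13 6 14 8 24 23 45-39 21-14 12-5-1-13 5-21z"/><path data-summit="591 141" data-sink="591 17" d="M591 16l-99 0-5 28 1 15 19 19 33 25 50 33 2-1z"/>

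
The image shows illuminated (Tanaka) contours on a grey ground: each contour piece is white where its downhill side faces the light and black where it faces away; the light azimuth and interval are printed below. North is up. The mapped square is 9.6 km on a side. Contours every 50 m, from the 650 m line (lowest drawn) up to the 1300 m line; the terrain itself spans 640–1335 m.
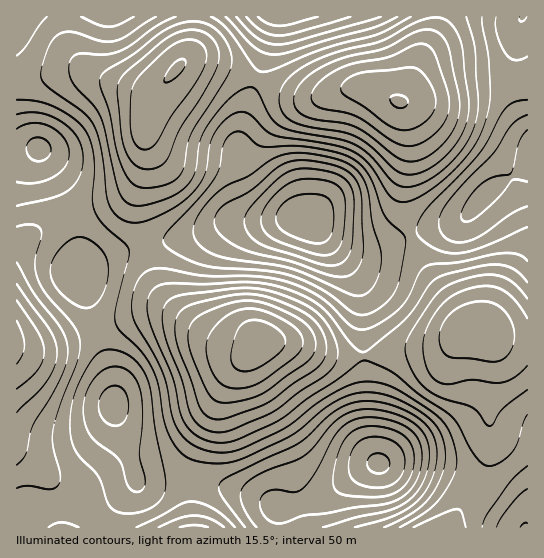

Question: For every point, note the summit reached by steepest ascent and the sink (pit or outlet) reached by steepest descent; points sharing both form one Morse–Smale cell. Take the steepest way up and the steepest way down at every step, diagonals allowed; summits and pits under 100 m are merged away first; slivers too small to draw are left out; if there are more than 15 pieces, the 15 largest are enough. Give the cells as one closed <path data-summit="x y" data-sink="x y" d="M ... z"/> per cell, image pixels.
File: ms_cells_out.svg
<path data-summit="261 342" data-sink="379 463" d="M277 341l-16 0-30 33-39 84-4 21 38 8 37 12 14 11 2 18 170 0 11-19 20-27-14-7-40-11-47 0-4-6-7-21-4-80-37-2-28-10z"/><path data-summit="399 102" data-sink="307 221" d="M257 79l-10 26-10 40 4 22 11 20 23 21 19 9 17 6 22 17 16 7 28 1 32-12 2-3-7-22 0-26 4-20 1-24-6-36-6-5-30-12-17 0-27 8-16 1-24-6z"/><path data-summit="261 342" data-sink="307 221" d="M301 219l-72 4-30 12-55 11 9 32 11 19 22 20 23 16 26 11 15 1 9-4 18 0 22 4 28 10 36 1 0-47-4-23-8-15-31-40-9-8z"/><path data-summit="177 69" data-sink="39 149" d="M85 72l-22 0-28 7-19 2 0 69 23-1 22 41 8 17 7 23 3 15 0 28 23-14 42-14-5-27 0-24 6-27 0-41 7-24 5-9-18-2z"/><path data-summit="177 69" data-sink="307 221" d="M199 60l-12 0-6 3-21 24-11 23-4 16 0 41-6 27 0 24 6 27 54-10 30-12 68-5-22-10-14-11-12-14-10-24-2-14 3-14 16-52-21-8z"/><path data-summit="17 342" data-sink="114 405" d="M95 331l-46 14-18 3-15-1 0 104 21 14 12 14 8 20 4 29 48 0 3-15 19-22 5-9-4-19-19-56 0-24-4-16z"/><path data-summit="261 342" data-sink="114 405" d="M163 313l-25 3-42 15 17 52 0 24 3 11 11 28 8 32 3 3 50-2 4-21 16-32 19-45 8-12 22-24-19 0-11-2-46-24z"/><path data-summit="474 329" data-sink="379 463" d="M478 329l-9 0-22 15-14 5-34 2-35 6 4 80 7 21 4 6 47 0 24 5 29 12 2-2 10-32-2-46 4-24 0-23-5-16z"/><path data-summit="399 102" data-sink="527 151" d="M527 81l-56 4-71 17 5 12 4 27-1 24-4 20 0 26 7 24 39-10 12-5 27-29 39-25z"/><path data-summit="474 329" data-sink="527 151" d="M527 167l-38 24-27 29-12 5-39 10 12 28 26 35 18 28 4 3 7 0 21 8 15 3 14-1z"/><path data-summit="399 102" data-sink="279 17" d="M435 16l-160 0-7 31-11 32 26 12 24 6 16-1 27-8 17 0 34 13 8-14 11-29 11-19 4-10z"/><path data-summit="17 342" data-sink="39 149" d="M39 149l-23 2 0 195 13 2 25-4 42-14-11-40-6-16 0-29-6-26-8-21z"/><path data-summit="177 69" data-sink="379 463" d="M193 16l-176 0-1 63 11 1 36-8 22 0 54 19 15 2 35-40 4-16z"/><path data-summit="474 329" data-sink="307 221" d="M321 231l-1 2 31 38 8 15 4 23 0 41 2 6 34-5 39-3 33-19-4-3-18-28-26-35-13-28-33 13-23 0-21-8z"/><path data-summit="399 102" data-sink="379 463" d="M527 16l-90 0-6 23-11 19-11 29-8 14 8 0 62-16 56-4z"/>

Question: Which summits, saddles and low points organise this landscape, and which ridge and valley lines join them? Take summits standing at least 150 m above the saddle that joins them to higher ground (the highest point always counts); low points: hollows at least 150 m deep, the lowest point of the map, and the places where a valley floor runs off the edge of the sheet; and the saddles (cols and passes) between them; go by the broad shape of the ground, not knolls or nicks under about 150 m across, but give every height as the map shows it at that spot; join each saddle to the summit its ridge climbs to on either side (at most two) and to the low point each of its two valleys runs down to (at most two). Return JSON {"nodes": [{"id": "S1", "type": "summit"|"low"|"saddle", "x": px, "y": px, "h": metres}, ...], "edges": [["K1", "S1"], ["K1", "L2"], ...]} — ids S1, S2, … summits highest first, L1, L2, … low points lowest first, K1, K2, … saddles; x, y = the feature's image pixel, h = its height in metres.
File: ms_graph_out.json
{"nodes": [
{"id": "S1", "type": "summit", "x": 261, "y": 342, "h": 1335},
{"id": "S2", "type": "summit", "x": 399, "y": 102, "h": 1303},
{"id": "S3", "type": "summit", "x": 177, "y": 69, "h": 1254},
{"id": "S4", "type": "summit", "x": 474, "y": 330, "h": 1240},
{"id": "S5", "type": "summit", "x": 17, "y": 342, "h": 1167},
{"id": "L1", "type": "low", "x": 378, "y": 463, "h": 640},
{"id": "L2", "type": "low", "x": 307, "y": 221, "h": 659},
{"id": "L3", "type": "low", "x": 279, "y": 17, "h": 814},
{"id": "K1", "type": "saddle", "x": 257, "y": 79, "h": 1055},
{"id": "K2", "type": "saddle", "x": 363, "y": 357, "h": 1051},
{"id": "K3", "type": "saddle", "x": 479, "y": 482, "h": 1042},
{"id": "K4", "type": "saddle", "x": 145, "y": 246, "h": 961},
{"id": "K5", "type": "saddle", "x": 411, "y": 235, "h": 953},
{"id": "K6", "type": "saddle", "x": 95, "y": 331, "h": 924},
{"id": "K7", "type": "saddle", "x": 71, "y": 214, "h": 922}],
"edges": [["K1", "S2"], ["K1", "S3"], ["K1", "L2"], ["K1", "L3"], ["K2", "S1"], ["K2", "S4"], ["K2", "L1"], ["K2", "L2"], ["K3", "S1"], ["K3", "S4"], ["K3", "L1"], ["K4", "S1"], ["K4", "S3"], ["K4", "L1"], ["K4", "L2"], ["K5", "S2"], ["K5", "S4"], ["K5", "L2"], ["K6", "S1"], ["K6", "S5"], ["K6", "L1"], ["K7", "S3"], ["K7", "S5"], ["K7", "L1"]]}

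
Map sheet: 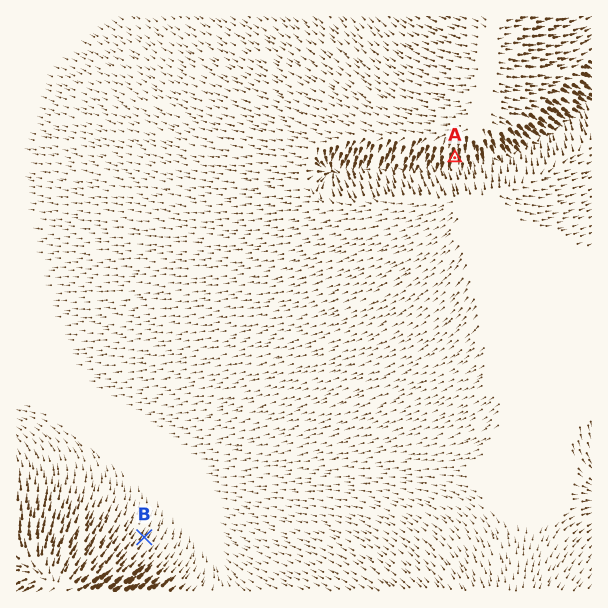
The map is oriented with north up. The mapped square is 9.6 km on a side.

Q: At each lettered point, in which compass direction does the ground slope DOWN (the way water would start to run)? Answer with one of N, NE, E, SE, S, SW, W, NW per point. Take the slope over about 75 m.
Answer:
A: S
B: NE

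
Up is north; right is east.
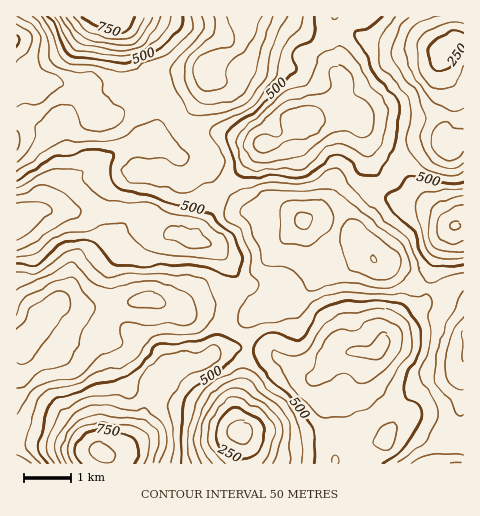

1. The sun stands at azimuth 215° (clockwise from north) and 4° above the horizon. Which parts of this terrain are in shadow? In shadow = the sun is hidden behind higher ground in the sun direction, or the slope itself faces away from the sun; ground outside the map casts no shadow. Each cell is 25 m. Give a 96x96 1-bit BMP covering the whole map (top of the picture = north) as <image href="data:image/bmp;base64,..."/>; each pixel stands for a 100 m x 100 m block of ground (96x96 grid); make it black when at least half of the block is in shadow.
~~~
<image width="96" height="96" href="data:image/bmp;base64,Qk2+BAAAAAAAAD4AAAAoAAAAYAAAAGAAAAABAAEAAAAAAIAEAAATCwAAEwsAAAIAAAAAAAAA////AAAAAAAAAAA////gAAAAAAAAAAA////gAAIAAAAAAAx////wAAcAAAAAAB/////wAA8AAAAAAH/////wAA8AAAAAAf/////wAAcAAAAAA//////wAAAAAAAAB//////gAAAAAAAAB//////gAAAAAAYAD//////gAAAAEA4AD//////AAAAAeP4AH//////AAAAAf/8AP/////+AAAAAf/8Af/////+AAAAAf/8B//////8AAAAAP/+H//////8AAAAAH/+f//////4AAAAAD//f//////wAAAAAD/8P/////+AAAAAAH/8H/////8AAAAAAD/8D/////4AAAAAAB/8B/////4AAAAAAAf8B/////4AAHAAAAP8A/////4gAfAAAA/8AP/////wA/AAAD/8AD/////4B/gHAf/+AA//////D/gPg//8AAP/////v/gfh//8AAB///////g/j//8AAAH//////h/n//8AAAD//////h////8AAAP//////h////kAAAP//////h////jAAAP////8/n////yAAAP////4P/////wAAAD////4H/////4AAAAf///8D/////4AAAAB//+ID/////4AAAAAP/4gH/////4AAAAAD/x8P/////4AAAAAA/D///////4AAAAAAAD///////gAAAAAAAD///////AAAAAAAAH//3///4AAAAAAAAP//x///gAAAAAAAAf//w///AAAAAAAAA///x//+AAAAAAAAD///x//8AAAAAAAAf///w//4AAAAAAAB////4H4AAAAAAAAH////4DAAAAAAAAAf////4AAAAAAAAAB/////4AAAAcAAAAD/////4AAAA/wAAAP/////wAAAB/5/////////AAAAD//////////4AAAAH//////////4AAAAP//////////wAAAAf//////////AAAAA//////////8AAAAB/////////+AAAAAD/////////4AAAAAD/////////4AAAAAD/////////wAAAAAD/9///////wAAAAAH/8///////gAAAAAP/8P///gP/AAAAAAf/8H///AH8AAAAAA//8D///AD4AGAAAB//8B//+ABwAOAAAD//8A///B4AAeAAAH//8Af//z8AP+AAAH//8AP//x///+AAAP//8AP//g///+AeAP//8cf//gP//+P+Af//88f//gH////+B///98///g//////D///9+///x//////D///88///w//////B///8Mf//4//////h///8ABP/4f//+//j///8AADxwf//8f/H///8AAAAAf//4H/P///8AAAAAP//wD+f///8AAAAAH//gA4////8AAAAAD//AAB////8AAAAAB/4AAB////8AAAAAA/wAAB////8AAAAAAPgAAAf///8AAAAAAAAAHgf///8AAAAAAAAAHgf///8AAAAAAAQAAAP///8AAAAAD/4AAAH///8AAAAAP/8AAAA///8AAAAH//+AAAAP//8="/>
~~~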